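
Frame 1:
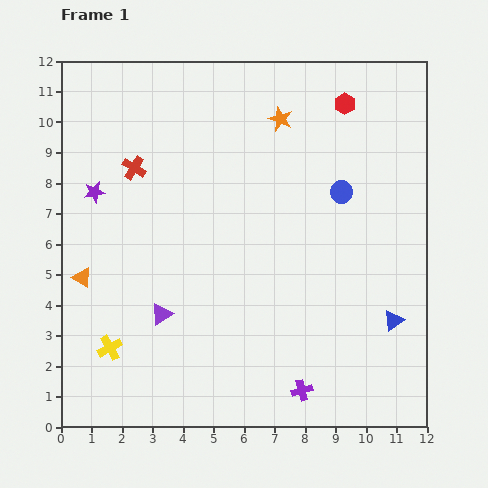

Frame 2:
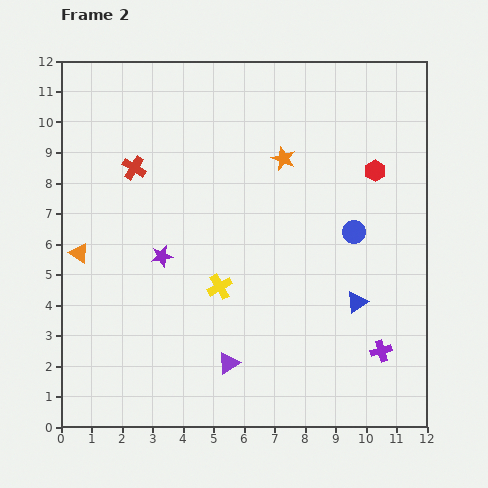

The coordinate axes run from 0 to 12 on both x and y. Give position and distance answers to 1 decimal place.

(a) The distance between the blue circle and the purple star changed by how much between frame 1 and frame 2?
-1.7

Distance in frame 1: 8.1. Distance in frame 2: 6.4.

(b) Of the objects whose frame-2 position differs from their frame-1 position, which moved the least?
the orange triangle

(moved 0.8)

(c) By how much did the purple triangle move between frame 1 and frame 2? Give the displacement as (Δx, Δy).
(2.2, -1.6)

The purple triangle was at (3.3, 3.7) in frame 1 and (5.5, 2.1) in frame 2.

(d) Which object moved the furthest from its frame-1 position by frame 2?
the yellow cross

(moved 4.1; next 3.0)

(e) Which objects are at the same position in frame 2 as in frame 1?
the red cross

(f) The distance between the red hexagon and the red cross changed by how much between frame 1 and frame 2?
+0.7

Distance in frame 1: 7.2. Distance in frame 2: 7.9.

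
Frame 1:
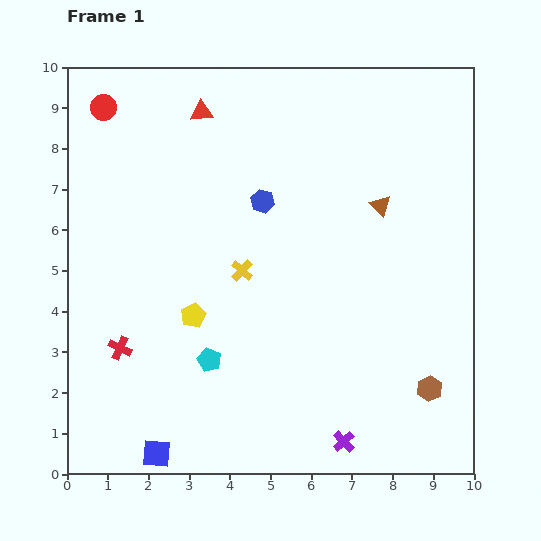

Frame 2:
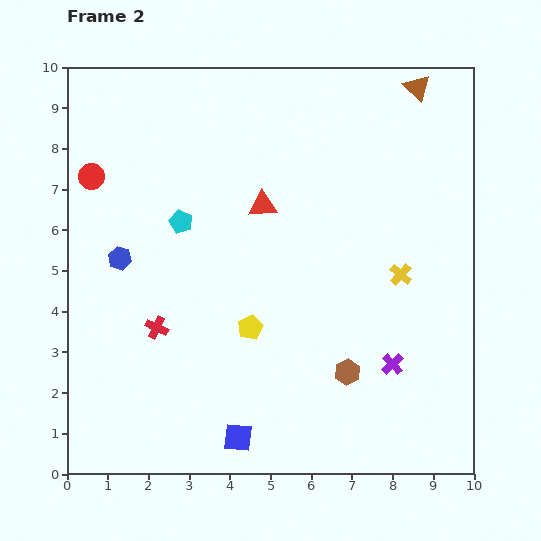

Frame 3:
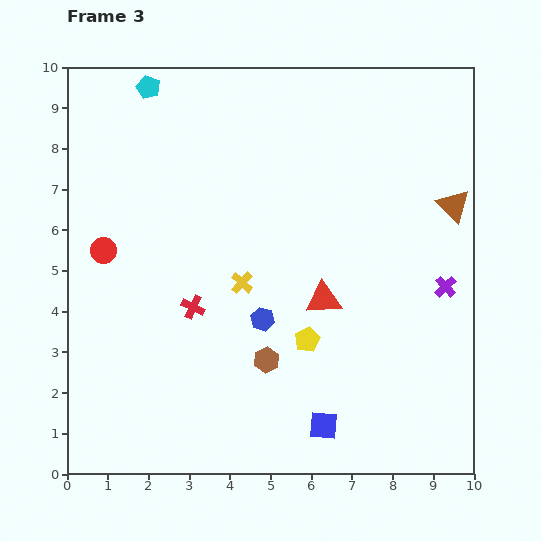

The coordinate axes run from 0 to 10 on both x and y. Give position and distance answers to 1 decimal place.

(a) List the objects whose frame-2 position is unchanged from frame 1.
none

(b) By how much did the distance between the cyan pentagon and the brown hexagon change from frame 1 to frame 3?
+1.9

Distance in frame 1: 5.4. Distance in frame 3: 7.3.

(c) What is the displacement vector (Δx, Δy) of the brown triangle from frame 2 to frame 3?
(0.9, -2.9)

The brown triangle was at (8.6, 9.5) in frame 2 and (9.5, 6.6) in frame 3.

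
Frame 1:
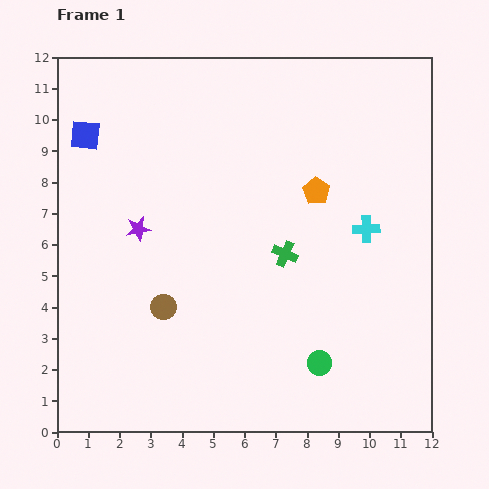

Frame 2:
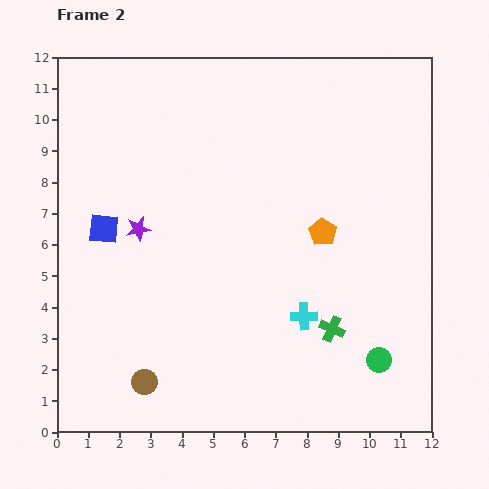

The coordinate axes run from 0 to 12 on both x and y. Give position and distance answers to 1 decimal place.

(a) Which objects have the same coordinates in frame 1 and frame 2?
the purple star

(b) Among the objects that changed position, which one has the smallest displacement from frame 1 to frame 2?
the orange pentagon

(moved 1.3)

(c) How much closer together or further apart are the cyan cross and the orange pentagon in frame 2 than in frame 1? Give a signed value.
+0.8

Distance in frame 1: 2.0. Distance in frame 2: 2.8.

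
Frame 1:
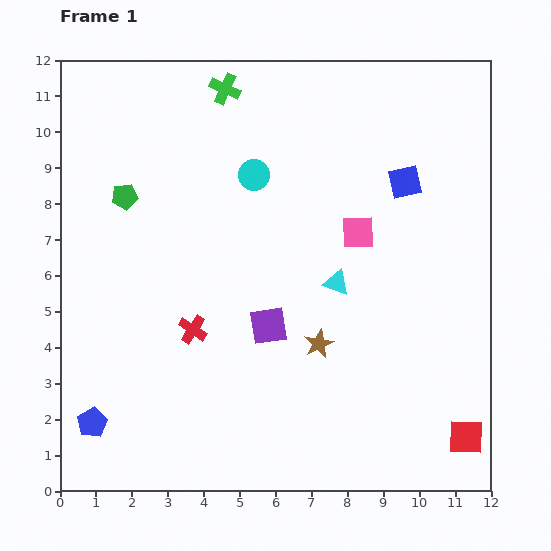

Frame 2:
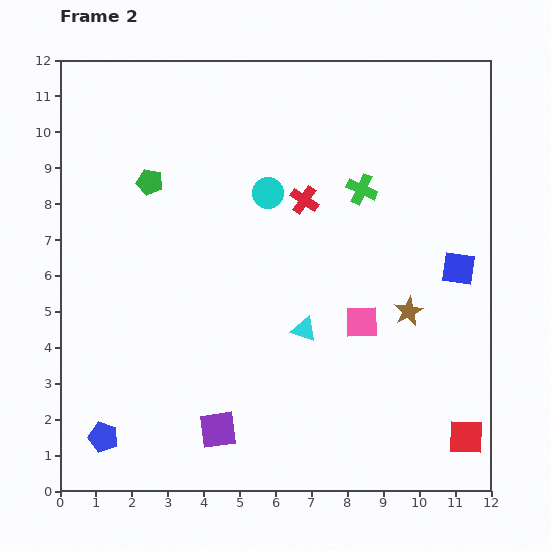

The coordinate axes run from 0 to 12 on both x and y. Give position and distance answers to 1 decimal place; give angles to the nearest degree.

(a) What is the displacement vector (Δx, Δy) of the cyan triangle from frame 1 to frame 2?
(-0.9, -1.3)

The cyan triangle was at (7.7, 5.8) in frame 1 and (6.8, 4.5) in frame 2.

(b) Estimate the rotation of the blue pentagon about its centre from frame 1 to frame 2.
25° counter-clockwise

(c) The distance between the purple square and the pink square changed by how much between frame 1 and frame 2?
+1.4

Distance in frame 1: 3.6. Distance in frame 2: 5.0.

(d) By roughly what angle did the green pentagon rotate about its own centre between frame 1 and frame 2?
20° clockwise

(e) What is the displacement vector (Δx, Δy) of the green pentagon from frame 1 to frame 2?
(0.7, 0.4)

The green pentagon was at (1.8, 8.2) in frame 1 and (2.5, 8.6) in frame 2.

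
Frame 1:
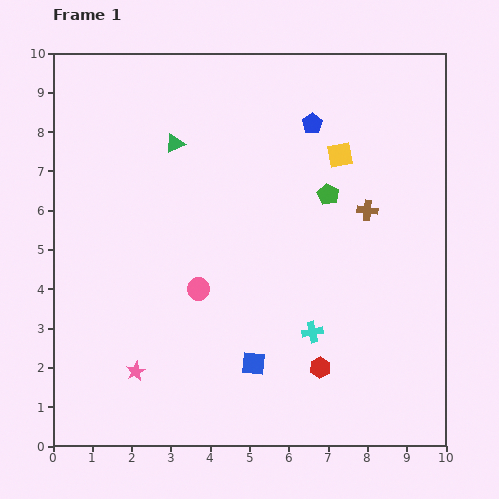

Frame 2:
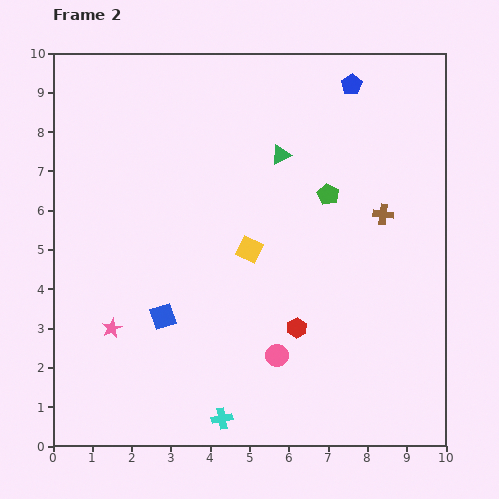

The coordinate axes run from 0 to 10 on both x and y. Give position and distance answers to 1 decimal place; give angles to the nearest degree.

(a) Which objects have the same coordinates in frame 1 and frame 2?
the green pentagon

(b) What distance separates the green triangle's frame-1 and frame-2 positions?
2.7

The green triangle moved from (3.1, 7.7) to (5.8, 7.4), a distance of √(2.7² + 0.3²) ≈ 2.7.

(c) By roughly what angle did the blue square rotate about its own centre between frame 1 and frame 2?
23° counter-clockwise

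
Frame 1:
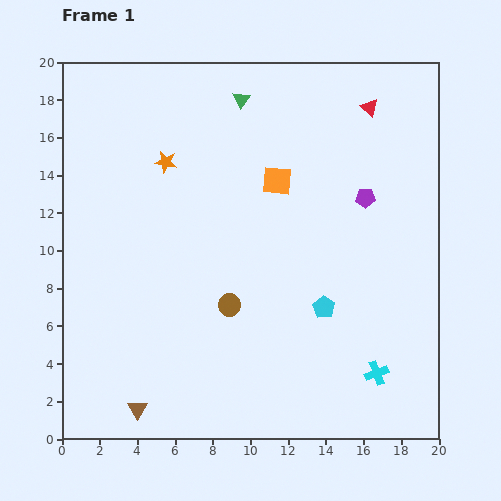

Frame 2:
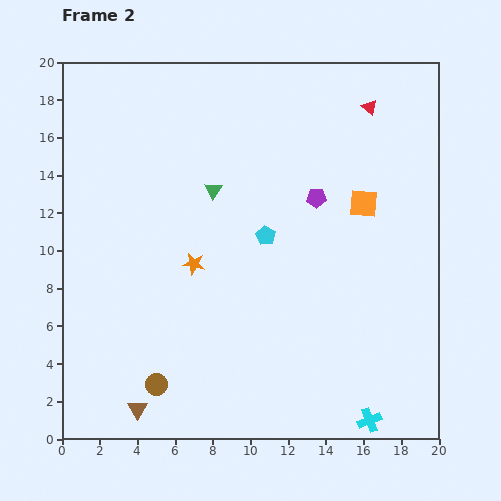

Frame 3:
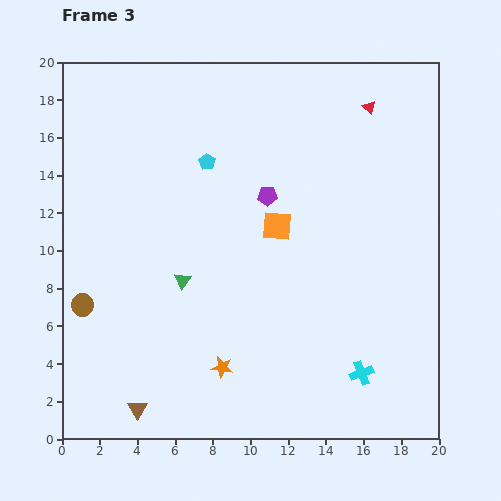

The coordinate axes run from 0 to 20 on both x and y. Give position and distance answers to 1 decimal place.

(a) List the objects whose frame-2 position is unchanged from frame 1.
the red triangle, the brown triangle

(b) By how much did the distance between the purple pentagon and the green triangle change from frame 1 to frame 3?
-2.0

Distance in frame 1: 8.4. Distance in frame 3: 6.4.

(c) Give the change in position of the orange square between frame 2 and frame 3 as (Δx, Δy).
(-4.6, -1.2)

The orange square was at (16.0, 12.5) in frame 2 and (11.4, 11.3) in frame 3.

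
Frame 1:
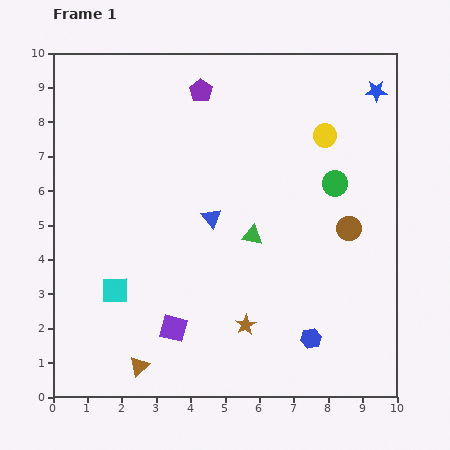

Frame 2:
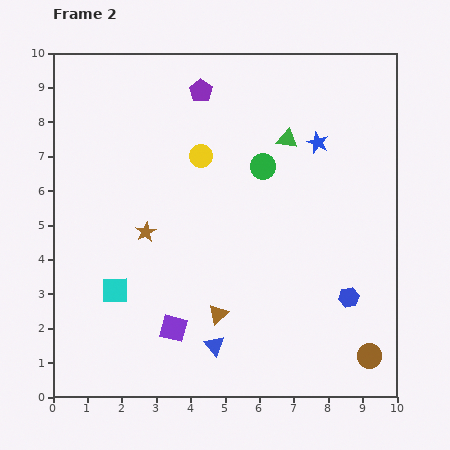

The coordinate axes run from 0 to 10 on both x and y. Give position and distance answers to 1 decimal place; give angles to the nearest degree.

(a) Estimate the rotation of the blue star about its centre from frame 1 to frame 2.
25° clockwise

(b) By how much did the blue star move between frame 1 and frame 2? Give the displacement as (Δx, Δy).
(-1.7, -1.5)

The blue star was at (9.4, 8.9) in frame 1 and (7.7, 7.4) in frame 2.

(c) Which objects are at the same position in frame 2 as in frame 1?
the cyan square, the purple square, the purple pentagon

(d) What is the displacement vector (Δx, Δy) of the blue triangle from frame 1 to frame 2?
(0.1, -3.7)

The blue triangle was at (4.6, 5.2) in frame 1 and (4.7, 1.5) in frame 2.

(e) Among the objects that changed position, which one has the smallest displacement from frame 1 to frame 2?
the blue hexagon

(moved 1.6)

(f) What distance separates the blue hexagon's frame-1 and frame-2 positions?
1.6

The blue hexagon moved from (7.5, 1.7) to (8.6, 2.9), a distance of √(1.1² + 1.2²) ≈ 1.6.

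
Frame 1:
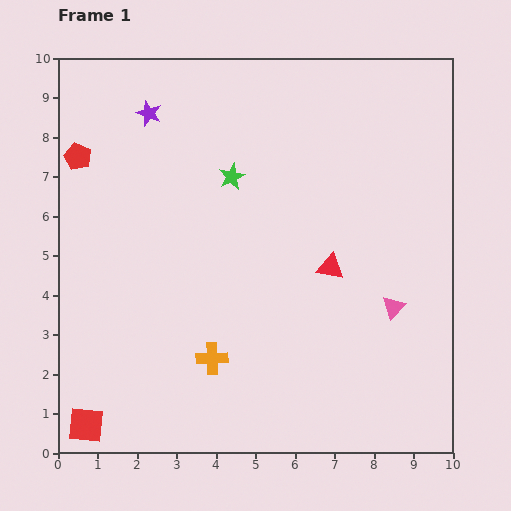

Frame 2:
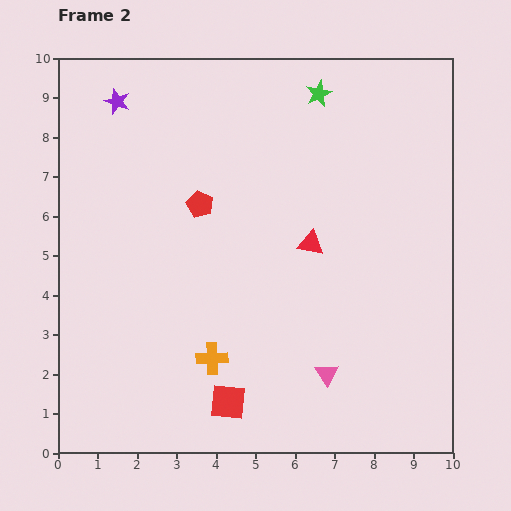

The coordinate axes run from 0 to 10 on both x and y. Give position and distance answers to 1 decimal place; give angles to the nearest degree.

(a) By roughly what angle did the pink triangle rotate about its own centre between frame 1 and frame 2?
16° counter-clockwise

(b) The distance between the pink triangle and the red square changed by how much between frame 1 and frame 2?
-5.8

Distance in frame 1: 8.4. Distance in frame 2: 2.6.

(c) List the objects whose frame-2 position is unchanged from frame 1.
the orange cross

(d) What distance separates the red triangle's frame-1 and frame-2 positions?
0.8

The red triangle moved from (6.9, 4.7) to (6.4, 5.3), a distance of √(0.5² + 0.6²) ≈ 0.8.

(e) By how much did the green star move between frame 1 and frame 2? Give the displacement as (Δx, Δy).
(2.2, 2.1)

The green star was at (4.4, 7.0) in frame 1 and (6.6, 9.1) in frame 2.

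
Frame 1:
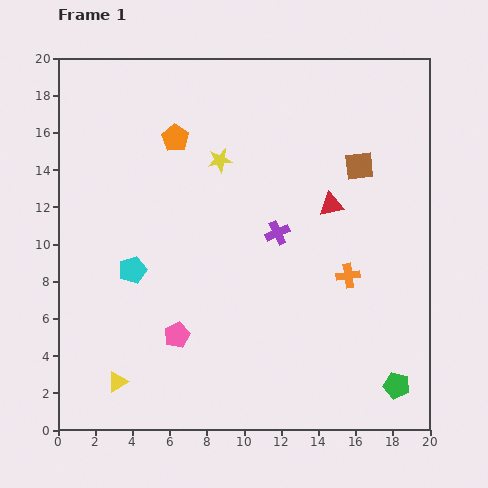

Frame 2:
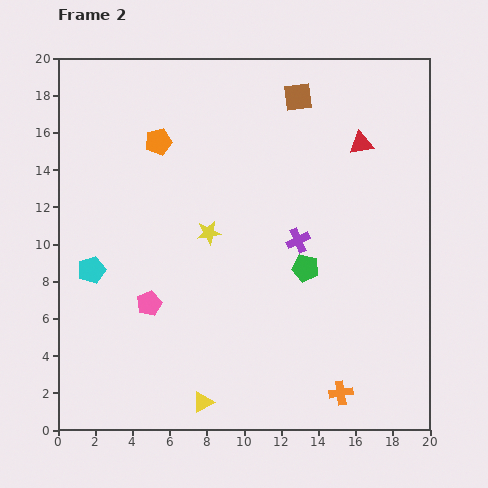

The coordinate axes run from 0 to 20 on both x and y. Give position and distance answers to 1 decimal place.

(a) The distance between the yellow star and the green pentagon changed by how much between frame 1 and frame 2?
-9.9

Distance in frame 1: 15.4. Distance in frame 2: 5.5.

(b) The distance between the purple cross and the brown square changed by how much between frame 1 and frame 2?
+2.0

Distance in frame 1: 5.7. Distance in frame 2: 7.7.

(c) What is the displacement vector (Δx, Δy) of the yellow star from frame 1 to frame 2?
(-0.6, -3.9)

The yellow star was at (8.7, 14.5) in frame 1 and (8.1, 10.6) in frame 2.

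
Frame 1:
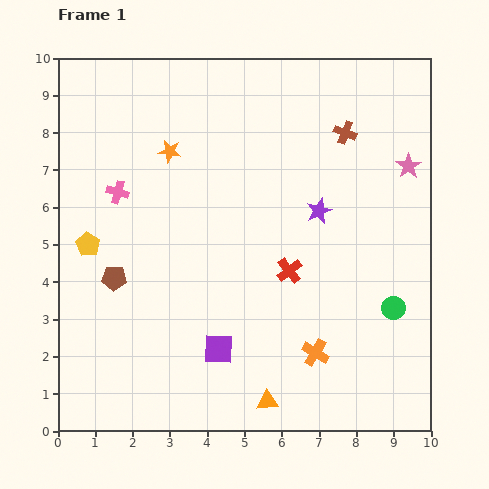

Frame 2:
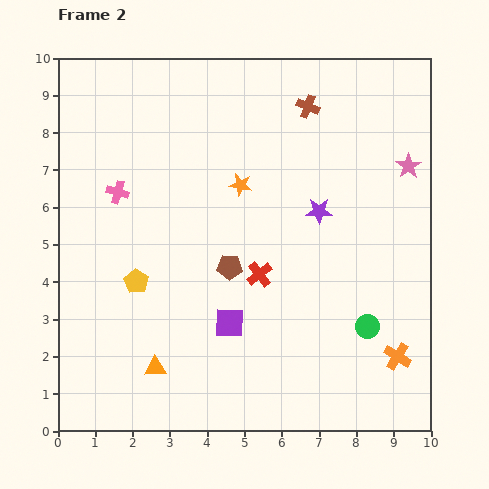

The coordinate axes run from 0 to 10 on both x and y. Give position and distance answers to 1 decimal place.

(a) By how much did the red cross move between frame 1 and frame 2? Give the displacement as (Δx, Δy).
(-0.8, -0.1)

The red cross was at (6.2, 4.3) in frame 1 and (5.4, 4.2) in frame 2.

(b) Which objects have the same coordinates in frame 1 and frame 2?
the pink star, the pink cross, the purple star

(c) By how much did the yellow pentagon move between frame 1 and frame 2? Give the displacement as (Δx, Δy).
(1.3, -1.0)

The yellow pentagon was at (0.8, 5.0) in frame 1 and (2.1, 4.0) in frame 2.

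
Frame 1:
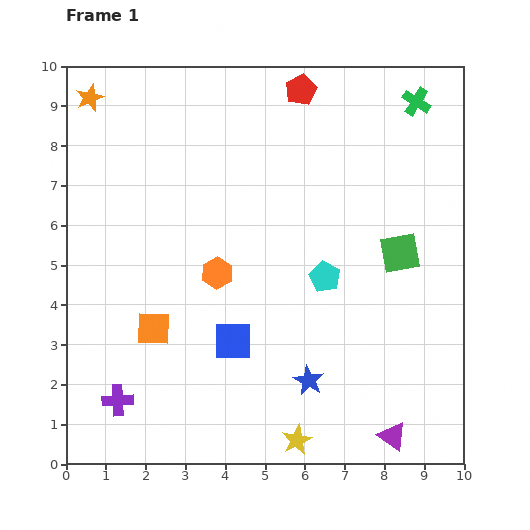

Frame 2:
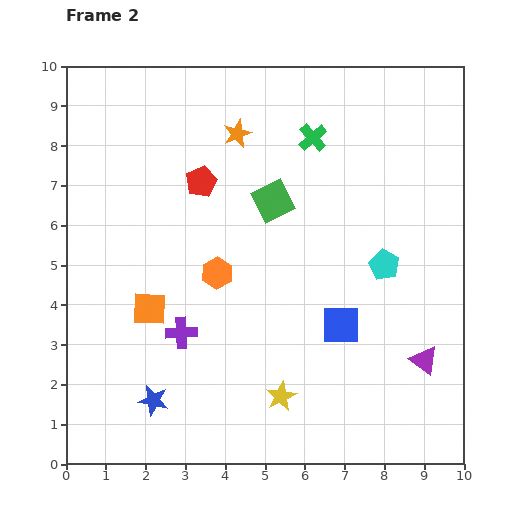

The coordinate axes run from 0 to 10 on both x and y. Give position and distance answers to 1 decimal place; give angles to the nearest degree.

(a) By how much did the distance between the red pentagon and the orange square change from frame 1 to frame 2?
-3.5

Distance in frame 1: 7.0. Distance in frame 2: 3.5.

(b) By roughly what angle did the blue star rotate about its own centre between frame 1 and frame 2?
16° counter-clockwise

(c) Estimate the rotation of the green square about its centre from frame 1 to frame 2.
16° counter-clockwise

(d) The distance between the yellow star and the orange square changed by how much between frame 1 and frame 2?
-0.6

Distance in frame 1: 4.6. Distance in frame 2: 4.0.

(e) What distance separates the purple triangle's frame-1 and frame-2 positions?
2.1

The purple triangle moved from (8.2, 0.7) to (9.0, 2.6), a distance of √(0.8² + 1.9²) ≈ 2.1.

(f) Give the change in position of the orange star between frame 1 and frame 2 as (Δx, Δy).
(3.7, -0.9)

The orange star was at (0.6, 9.2) in frame 1 and (4.3, 8.3) in frame 2.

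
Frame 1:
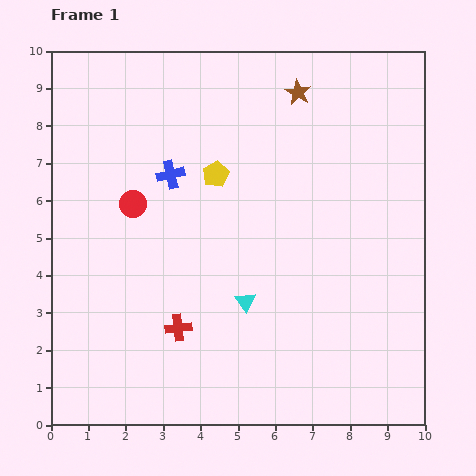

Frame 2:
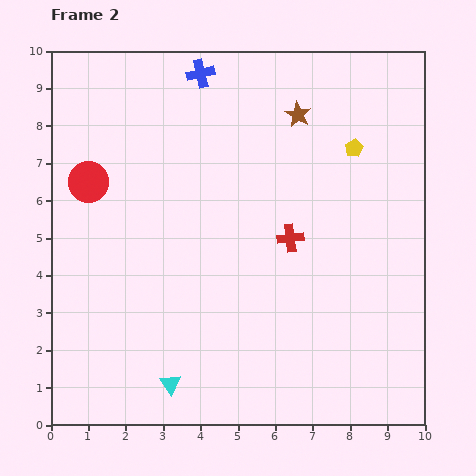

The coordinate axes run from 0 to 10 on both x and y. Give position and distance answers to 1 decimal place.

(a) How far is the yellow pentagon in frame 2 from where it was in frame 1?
3.8

The yellow pentagon moved from (4.4, 6.7) to (8.1, 7.4), a distance of √(3.7² + 0.7²) ≈ 3.8.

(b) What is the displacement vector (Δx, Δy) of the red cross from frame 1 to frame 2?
(3.0, 2.4)

The red cross was at (3.4, 2.6) in frame 1 and (6.4, 5.0) in frame 2.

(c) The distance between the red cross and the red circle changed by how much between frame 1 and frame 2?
+2.1

Distance in frame 1: 3.5. Distance in frame 2: 5.6.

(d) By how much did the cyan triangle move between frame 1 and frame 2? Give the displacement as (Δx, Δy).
(-2.0, -2.2)

The cyan triangle was at (5.2, 3.3) in frame 1 and (3.2, 1.1) in frame 2.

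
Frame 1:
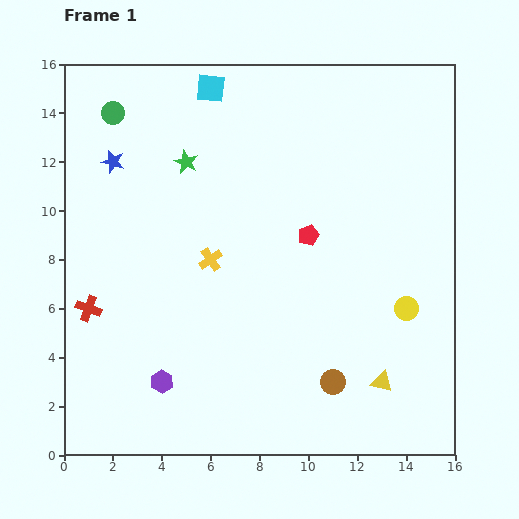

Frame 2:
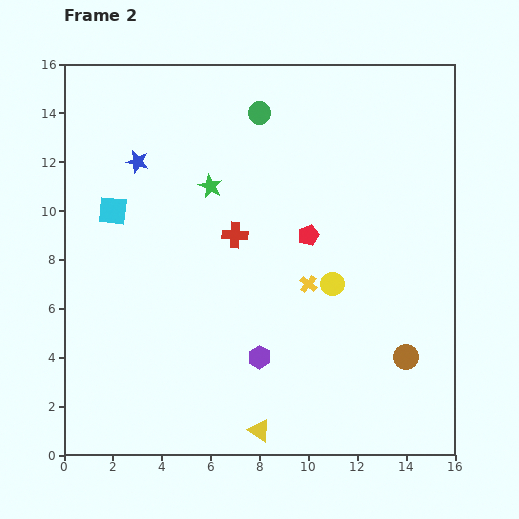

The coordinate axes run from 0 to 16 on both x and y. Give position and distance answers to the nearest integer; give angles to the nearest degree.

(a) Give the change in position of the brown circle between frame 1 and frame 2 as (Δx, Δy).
(3, 1)

The brown circle was at (11, 3) in frame 1 and (14, 4) in frame 2.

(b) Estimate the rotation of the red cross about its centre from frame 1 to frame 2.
16° counter-clockwise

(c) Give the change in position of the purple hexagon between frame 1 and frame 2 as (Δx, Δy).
(4, 1)

The purple hexagon was at (4, 3) in frame 1 and (8, 4) in frame 2.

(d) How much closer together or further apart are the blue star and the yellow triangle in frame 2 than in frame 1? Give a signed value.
-2

Distance in frame 1: 14. Distance in frame 2: 12.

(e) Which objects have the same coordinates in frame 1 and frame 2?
the red pentagon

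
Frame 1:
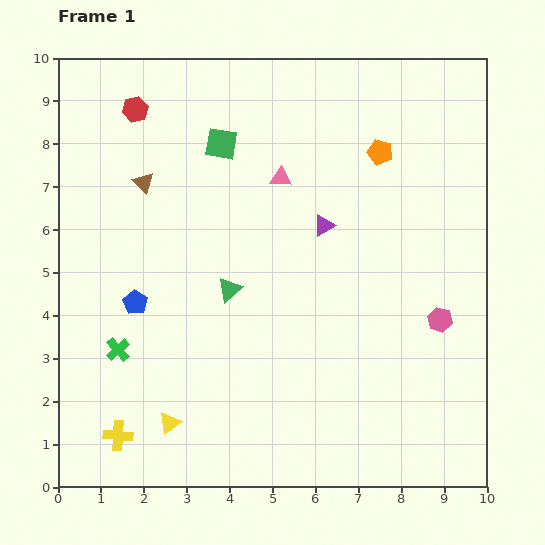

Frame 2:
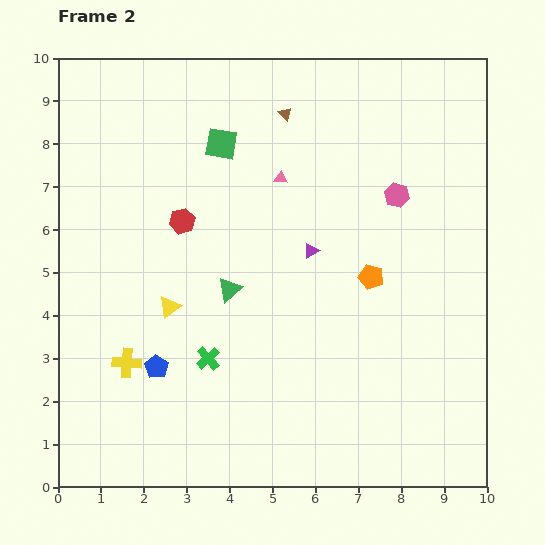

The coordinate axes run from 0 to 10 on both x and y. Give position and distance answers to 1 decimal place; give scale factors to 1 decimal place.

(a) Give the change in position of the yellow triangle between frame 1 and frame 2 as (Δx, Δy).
(0.0, 2.7)

The yellow triangle was at (2.6, 1.5) in frame 1 and (2.6, 4.2) in frame 2.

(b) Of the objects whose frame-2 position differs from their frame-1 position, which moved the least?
the purple triangle

(moved 0.7)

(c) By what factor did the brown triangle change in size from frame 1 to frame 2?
0.6×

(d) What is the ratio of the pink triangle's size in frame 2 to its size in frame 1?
0.6×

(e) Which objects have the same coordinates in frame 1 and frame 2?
the green square, the green triangle, the pink triangle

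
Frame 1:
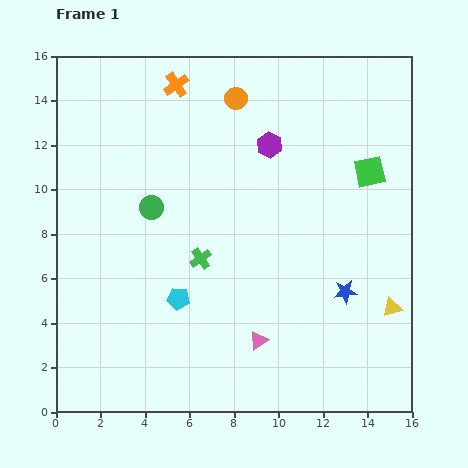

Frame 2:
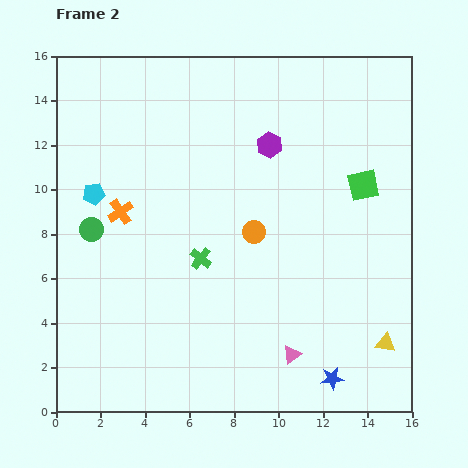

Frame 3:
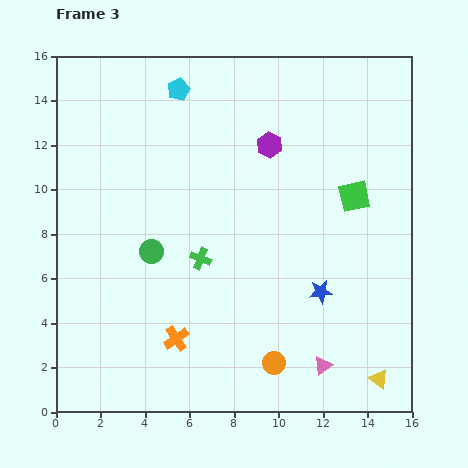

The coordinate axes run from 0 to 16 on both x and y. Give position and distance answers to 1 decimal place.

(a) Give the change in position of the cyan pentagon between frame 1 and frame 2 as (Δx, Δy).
(-3.8, 4.7)

The cyan pentagon was at (5.5, 5.1) in frame 1 and (1.7, 9.8) in frame 2.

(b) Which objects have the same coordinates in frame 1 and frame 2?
the purple hexagon, the green cross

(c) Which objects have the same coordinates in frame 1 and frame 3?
the purple hexagon, the green cross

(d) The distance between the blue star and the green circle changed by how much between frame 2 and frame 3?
-4.9

Distance in frame 2: 12.7. Distance in frame 3: 7.8.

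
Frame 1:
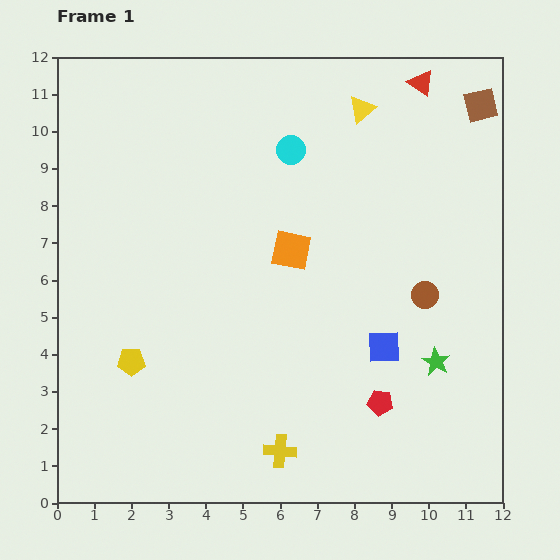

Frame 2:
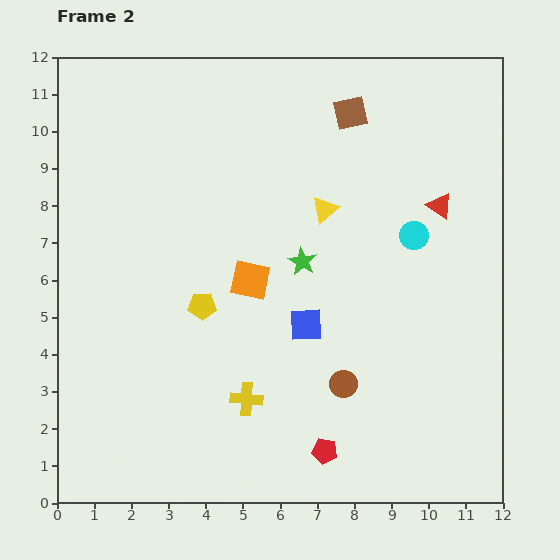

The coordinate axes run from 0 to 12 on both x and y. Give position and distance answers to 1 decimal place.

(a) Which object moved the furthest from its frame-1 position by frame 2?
the green star

(moved 4.5; next 4.0)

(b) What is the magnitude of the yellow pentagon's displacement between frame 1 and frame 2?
2.4

The yellow pentagon moved from (2.0, 3.8) to (3.9, 5.3), a distance of √(1.9² + 1.5²) ≈ 2.4.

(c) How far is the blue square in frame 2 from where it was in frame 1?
2.2

The blue square moved from (8.8, 4.2) to (6.7, 4.8), a distance of √(2.1² + 0.6²) ≈ 2.2.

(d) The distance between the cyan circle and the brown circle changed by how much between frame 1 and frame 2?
-0.9

Distance in frame 1: 5.3. Distance in frame 2: 4.4.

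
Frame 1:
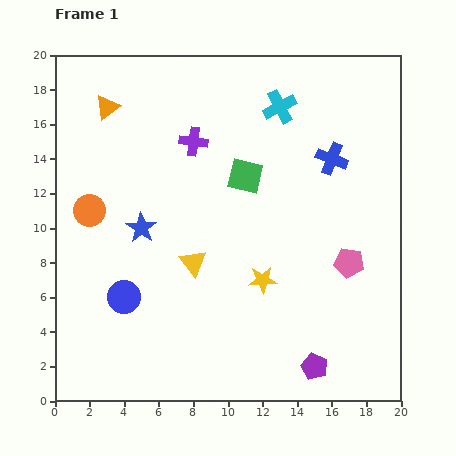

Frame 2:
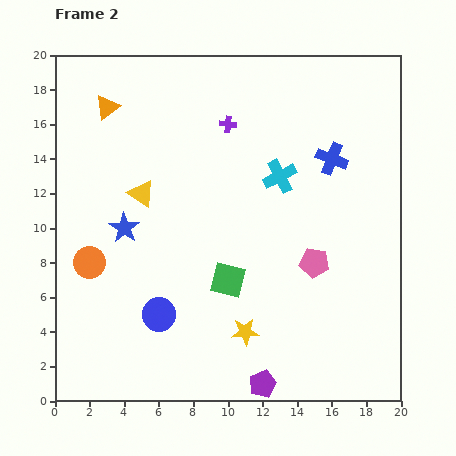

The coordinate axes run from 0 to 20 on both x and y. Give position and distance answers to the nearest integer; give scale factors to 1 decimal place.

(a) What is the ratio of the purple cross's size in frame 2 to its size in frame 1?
0.6×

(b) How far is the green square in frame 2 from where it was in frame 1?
6

The green square moved from (11, 13) to (10, 7), a distance of √(1² + 6²) ≈ 6.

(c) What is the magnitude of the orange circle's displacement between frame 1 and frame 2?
3

The orange circle moved from (2, 11) to (2, 8), a distance of √(0² + 3²) ≈ 3.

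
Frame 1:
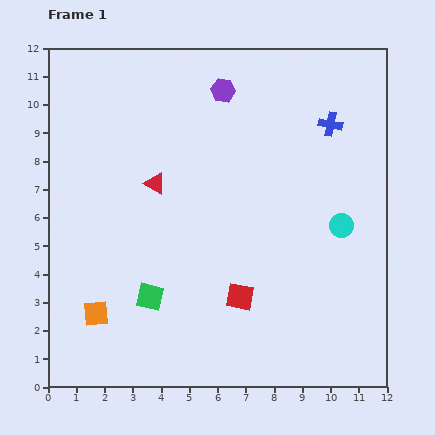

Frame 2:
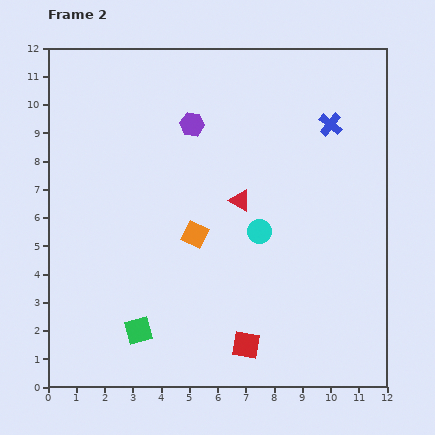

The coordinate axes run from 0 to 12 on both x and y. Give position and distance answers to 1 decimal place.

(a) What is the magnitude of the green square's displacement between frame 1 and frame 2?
1.3

The green square moved from (3.6, 3.2) to (3.2, 2.0), a distance of √(0.4² + 1.2²) ≈ 1.3.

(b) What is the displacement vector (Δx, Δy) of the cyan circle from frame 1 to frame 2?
(-2.9, -0.2)

The cyan circle was at (10.4, 5.7) in frame 1 and (7.5, 5.5) in frame 2.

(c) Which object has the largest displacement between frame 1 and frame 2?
the orange square

(moved 4.5; next 3.1)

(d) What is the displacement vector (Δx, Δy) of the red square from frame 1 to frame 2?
(0.2, -1.7)

The red square was at (6.8, 3.2) in frame 1 and (7.0, 1.5) in frame 2.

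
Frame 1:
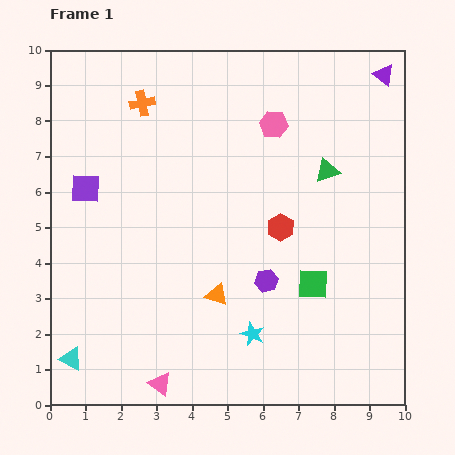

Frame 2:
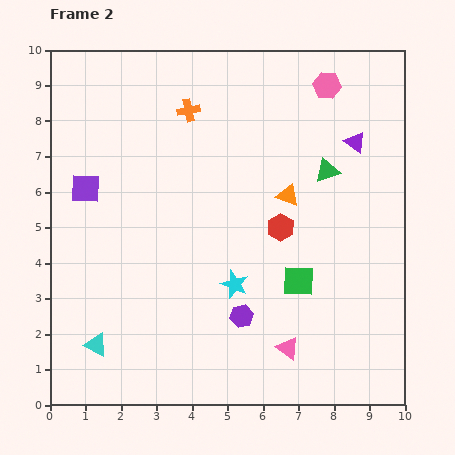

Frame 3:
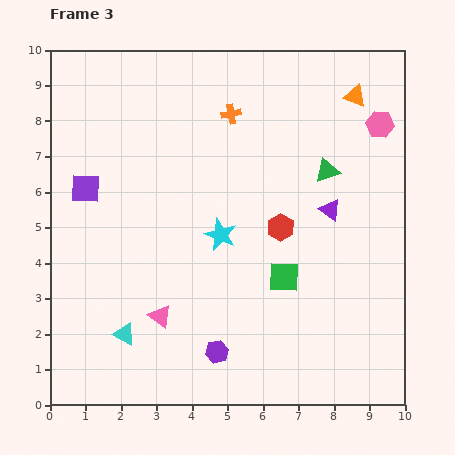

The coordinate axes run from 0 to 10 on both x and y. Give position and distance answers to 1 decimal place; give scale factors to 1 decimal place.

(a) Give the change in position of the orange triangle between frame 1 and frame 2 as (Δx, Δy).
(2.0, 2.8)

The orange triangle was at (4.7, 3.1) in frame 1 and (6.7, 5.9) in frame 2.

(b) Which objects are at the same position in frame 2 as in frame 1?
the green triangle, the purple square, the red hexagon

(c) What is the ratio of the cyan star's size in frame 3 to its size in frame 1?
1.4×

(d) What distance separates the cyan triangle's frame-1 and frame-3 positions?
1.7

The cyan triangle moved from (0.6, 1.3) to (2.1, 2.0), a distance of √(1.5² + 0.7²) ≈ 1.7.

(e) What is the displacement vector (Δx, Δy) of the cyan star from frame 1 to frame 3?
(-0.9, 2.8)

The cyan star was at (5.7, 2.0) in frame 1 and (4.8, 4.8) in frame 3.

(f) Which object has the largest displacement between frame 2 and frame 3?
the pink triangle

(moved 3.7; next 3.4)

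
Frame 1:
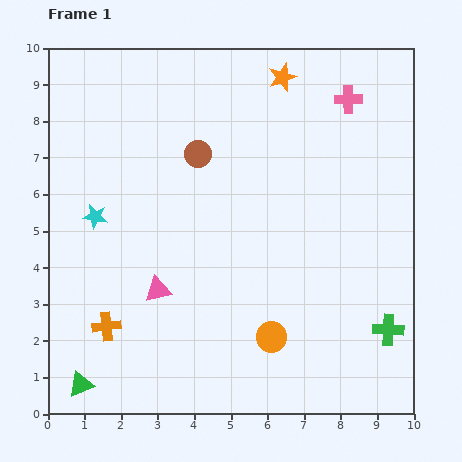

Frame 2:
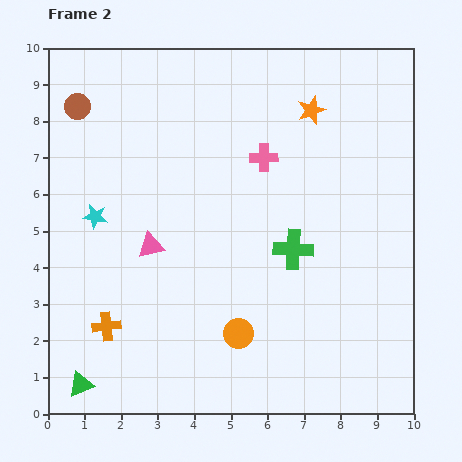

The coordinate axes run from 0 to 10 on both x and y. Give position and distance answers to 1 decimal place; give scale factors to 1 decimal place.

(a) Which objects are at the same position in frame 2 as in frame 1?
the orange cross, the green triangle, the cyan star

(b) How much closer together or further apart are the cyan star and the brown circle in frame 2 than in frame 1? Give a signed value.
-0.3

Distance in frame 1: 3.3. Distance in frame 2: 3.0.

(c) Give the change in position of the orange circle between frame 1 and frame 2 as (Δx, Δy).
(-0.9, 0.1)

The orange circle was at (6.1, 2.1) in frame 1 and (5.2, 2.2) in frame 2.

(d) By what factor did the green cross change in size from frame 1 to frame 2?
1.3×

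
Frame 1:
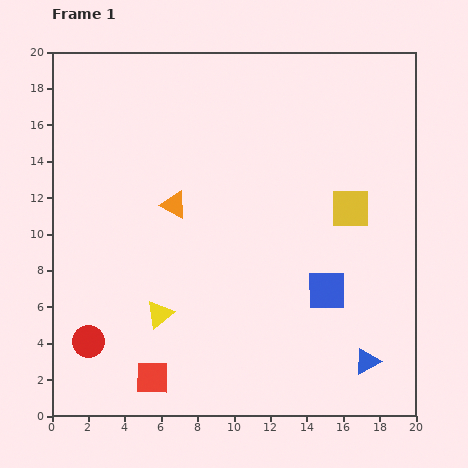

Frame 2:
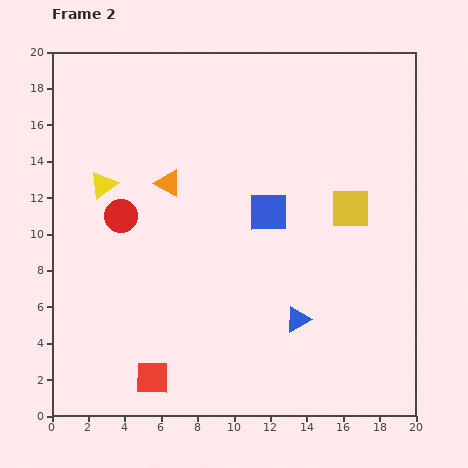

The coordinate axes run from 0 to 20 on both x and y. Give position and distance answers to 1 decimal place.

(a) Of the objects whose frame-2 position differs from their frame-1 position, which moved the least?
the orange triangle

(moved 1.2)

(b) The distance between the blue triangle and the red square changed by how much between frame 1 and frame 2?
-3.2

Distance in frame 1: 11.8. Distance in frame 2: 8.6.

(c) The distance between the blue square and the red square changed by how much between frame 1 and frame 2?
+0.4

Distance in frame 1: 10.7. Distance in frame 2: 11.1.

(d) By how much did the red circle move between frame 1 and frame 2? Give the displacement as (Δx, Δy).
(1.8, 6.9)

The red circle was at (2.0, 4.1) in frame 1 and (3.8, 11.0) in frame 2.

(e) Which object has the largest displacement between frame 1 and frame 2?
the yellow triangle

(moved 7.7; next 7.1)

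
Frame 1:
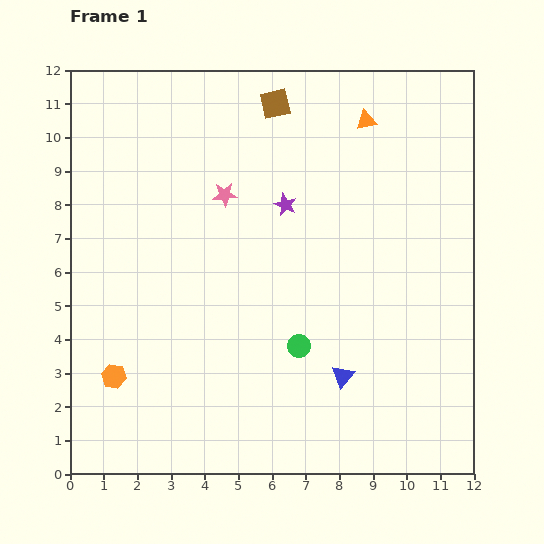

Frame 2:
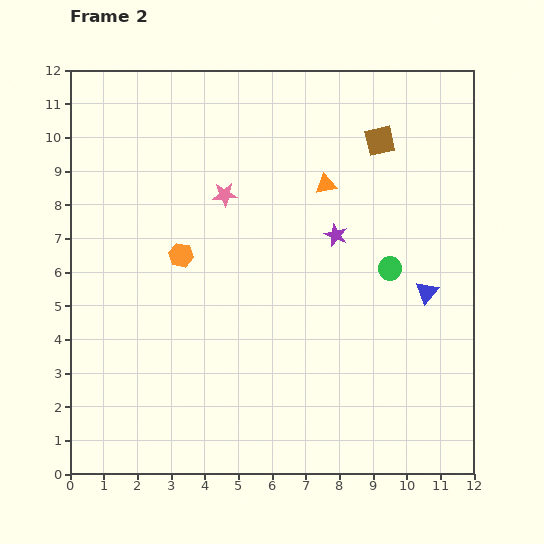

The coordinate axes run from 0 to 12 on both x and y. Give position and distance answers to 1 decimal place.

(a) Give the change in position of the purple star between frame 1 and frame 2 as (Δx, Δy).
(1.5, -0.9)

The purple star was at (6.4, 8.0) in frame 1 and (7.9, 7.1) in frame 2.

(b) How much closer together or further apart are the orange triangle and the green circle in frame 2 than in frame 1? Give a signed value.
-3.9

Distance in frame 1: 7.0. Distance in frame 2: 3.1.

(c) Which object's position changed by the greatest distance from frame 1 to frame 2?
the orange hexagon

(moved 4.1; next 3.5)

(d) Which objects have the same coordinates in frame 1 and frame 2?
the pink star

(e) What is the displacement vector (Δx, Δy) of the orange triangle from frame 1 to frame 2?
(-1.2, -1.9)

The orange triangle was at (8.8, 10.5) in frame 1 and (7.6, 8.6) in frame 2.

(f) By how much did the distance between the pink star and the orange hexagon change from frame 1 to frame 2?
-4.1

Distance in frame 1: 6.3. Distance in frame 2: 2.2.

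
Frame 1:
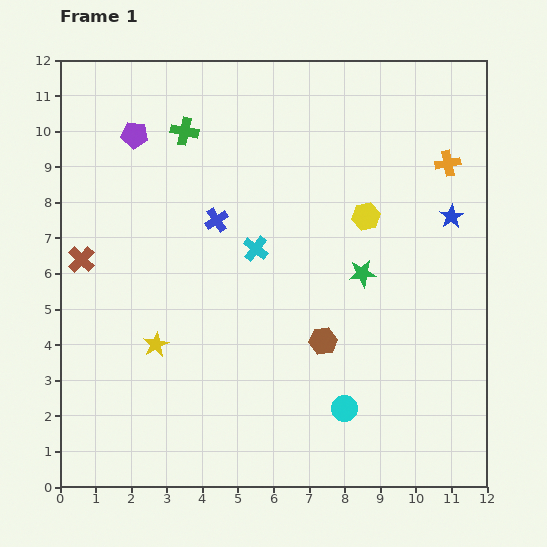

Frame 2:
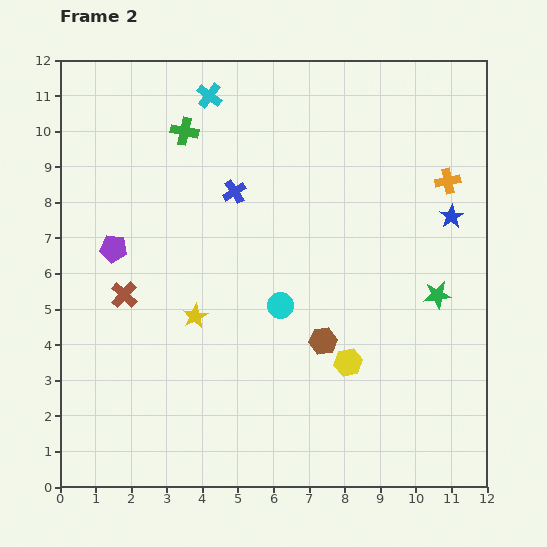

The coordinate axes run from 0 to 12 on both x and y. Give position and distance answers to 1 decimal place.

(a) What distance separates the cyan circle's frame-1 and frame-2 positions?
3.4

The cyan circle moved from (8.0, 2.2) to (6.2, 5.1), a distance of √(1.8² + 2.9²) ≈ 3.4.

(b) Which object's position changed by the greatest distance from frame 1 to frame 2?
the cyan cross

(moved 4.5; next 4.1)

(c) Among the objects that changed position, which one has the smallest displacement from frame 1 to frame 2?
the orange cross

(moved 0.5)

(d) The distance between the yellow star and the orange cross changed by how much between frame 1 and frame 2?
-1.6

Distance in frame 1: 9.7. Distance in frame 2: 8.1.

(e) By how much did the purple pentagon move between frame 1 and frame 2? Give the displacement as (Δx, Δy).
(-0.6, -3.2)

The purple pentagon was at (2.1, 9.9) in frame 1 and (1.5, 6.7) in frame 2.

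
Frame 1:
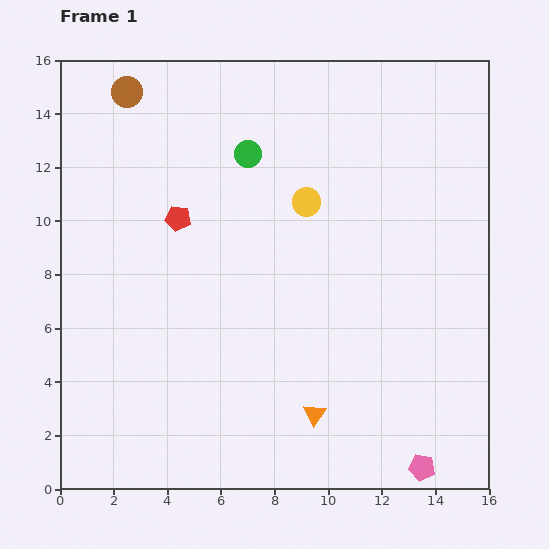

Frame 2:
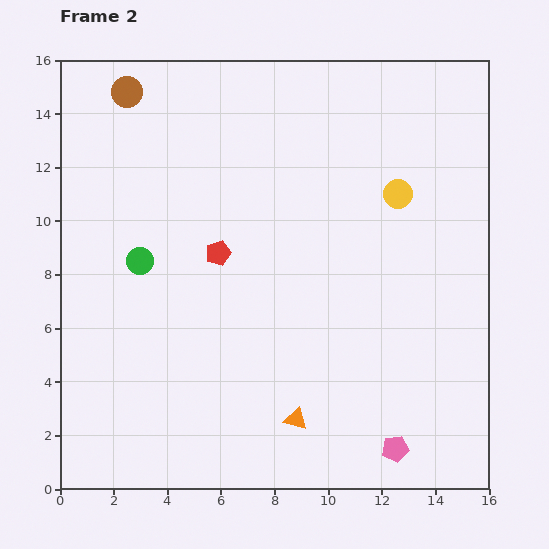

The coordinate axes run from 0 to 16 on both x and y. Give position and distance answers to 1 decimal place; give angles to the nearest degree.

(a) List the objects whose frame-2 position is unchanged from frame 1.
the brown circle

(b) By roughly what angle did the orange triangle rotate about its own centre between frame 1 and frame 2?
50° counter-clockwise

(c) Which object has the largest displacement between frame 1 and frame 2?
the green circle

(moved 5.7; next 3.4)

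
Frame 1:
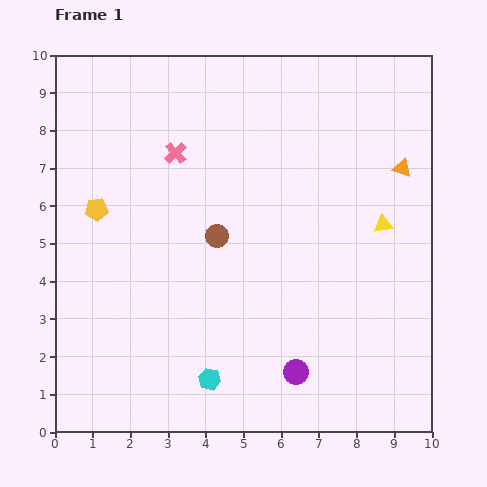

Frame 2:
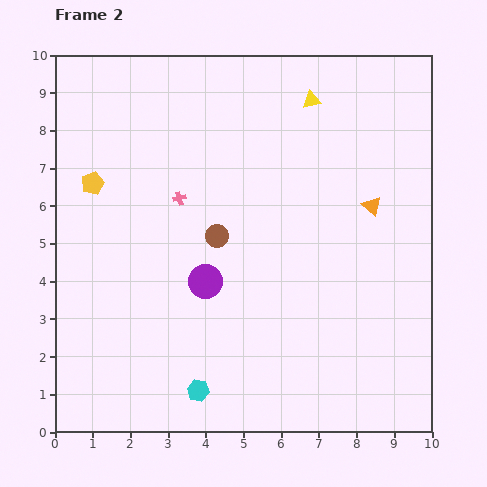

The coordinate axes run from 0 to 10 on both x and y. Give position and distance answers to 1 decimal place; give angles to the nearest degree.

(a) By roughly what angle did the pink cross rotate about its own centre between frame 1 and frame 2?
29° clockwise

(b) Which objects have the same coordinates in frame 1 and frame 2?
the brown circle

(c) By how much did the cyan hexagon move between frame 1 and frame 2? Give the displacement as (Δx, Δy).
(-0.3, -0.3)

The cyan hexagon was at (4.1, 1.4) in frame 1 and (3.8, 1.1) in frame 2.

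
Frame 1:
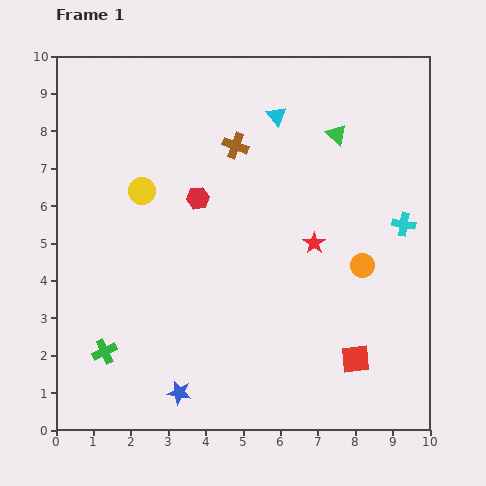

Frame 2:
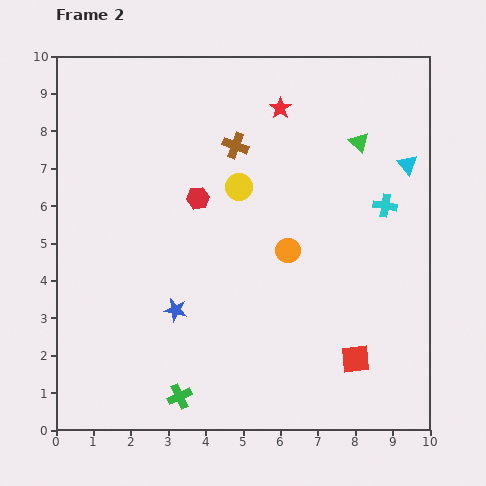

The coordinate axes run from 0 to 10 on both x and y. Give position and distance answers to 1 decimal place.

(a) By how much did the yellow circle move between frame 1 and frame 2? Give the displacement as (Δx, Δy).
(2.6, 0.1)

The yellow circle was at (2.3, 6.4) in frame 1 and (4.9, 6.5) in frame 2.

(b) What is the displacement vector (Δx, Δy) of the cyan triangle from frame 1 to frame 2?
(3.5, -1.3)

The cyan triangle was at (5.9, 8.4) in frame 1 and (9.4, 7.1) in frame 2.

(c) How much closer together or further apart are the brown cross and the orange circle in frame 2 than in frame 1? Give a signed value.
-1.6

Distance in frame 1: 4.7. Distance in frame 2: 3.1.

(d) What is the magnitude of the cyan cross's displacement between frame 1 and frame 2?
0.7

The cyan cross moved from (9.3, 5.5) to (8.8, 6.0), a distance of √(0.5² + 0.5²) ≈ 0.7.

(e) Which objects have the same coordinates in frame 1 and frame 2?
the red hexagon, the brown cross, the red square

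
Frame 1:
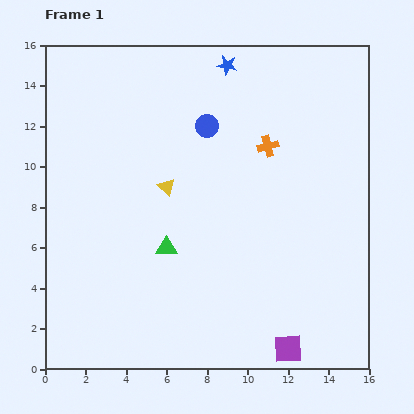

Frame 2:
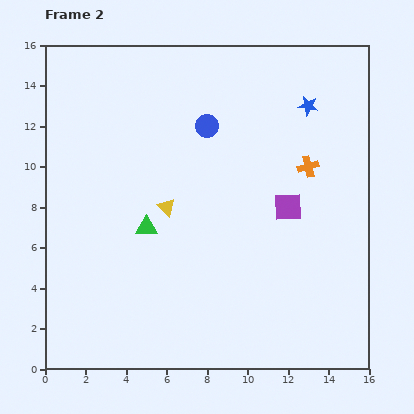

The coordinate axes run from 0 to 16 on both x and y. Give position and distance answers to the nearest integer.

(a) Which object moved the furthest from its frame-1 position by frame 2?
the purple square

(moved 7; next 4)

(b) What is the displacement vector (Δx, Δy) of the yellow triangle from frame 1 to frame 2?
(0, -1)

The yellow triangle was at (6, 9) in frame 1 and (6, 8) in frame 2.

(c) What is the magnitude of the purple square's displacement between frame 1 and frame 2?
7

The purple square moved from (12, 1) to (12, 8), a distance of √(0² + 7²) ≈ 7.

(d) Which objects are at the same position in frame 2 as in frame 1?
the blue circle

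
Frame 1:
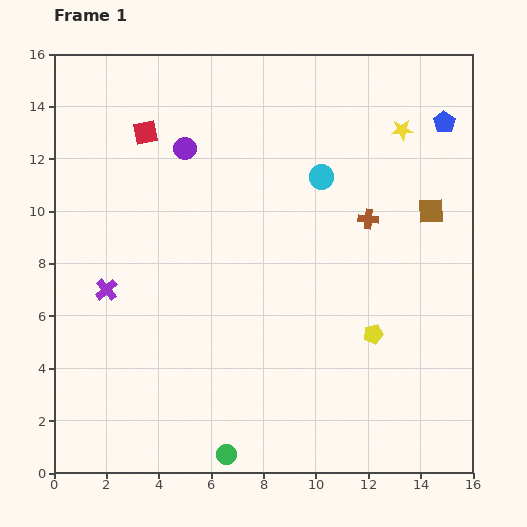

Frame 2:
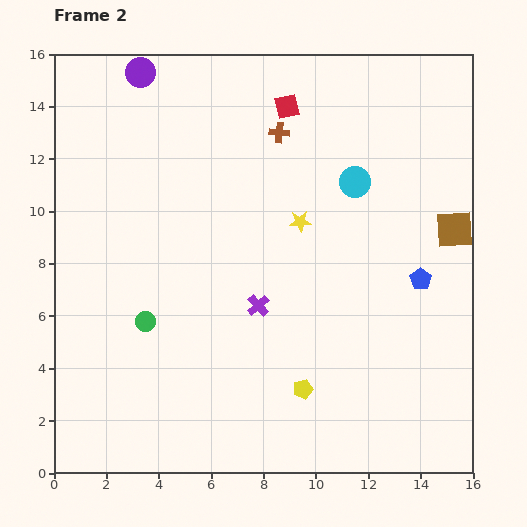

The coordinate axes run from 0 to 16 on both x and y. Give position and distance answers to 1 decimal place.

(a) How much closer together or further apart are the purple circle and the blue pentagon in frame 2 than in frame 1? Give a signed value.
+3.3

Distance in frame 1: 10.0. Distance in frame 2: 13.3.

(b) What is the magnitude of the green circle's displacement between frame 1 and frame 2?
6.0

The green circle moved from (6.6, 0.7) to (3.5, 5.8), a distance of √(3.1² + 5.1²) ≈ 6.0.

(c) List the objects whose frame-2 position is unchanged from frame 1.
none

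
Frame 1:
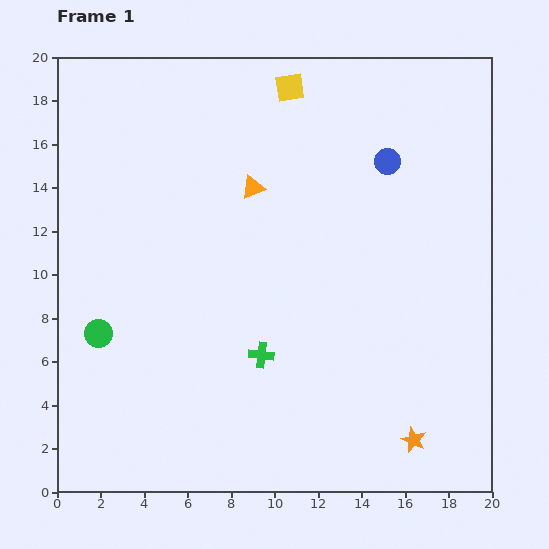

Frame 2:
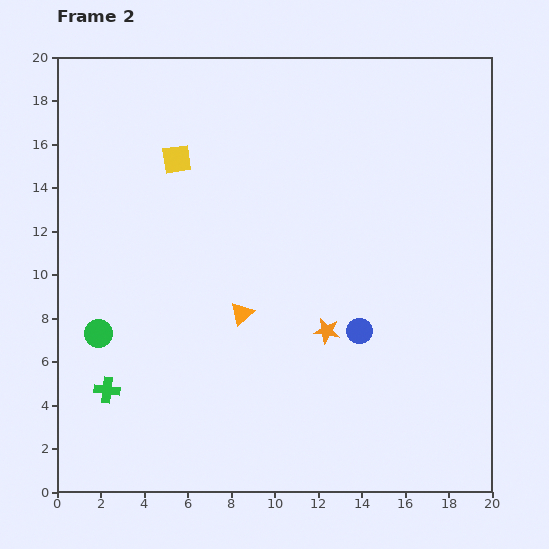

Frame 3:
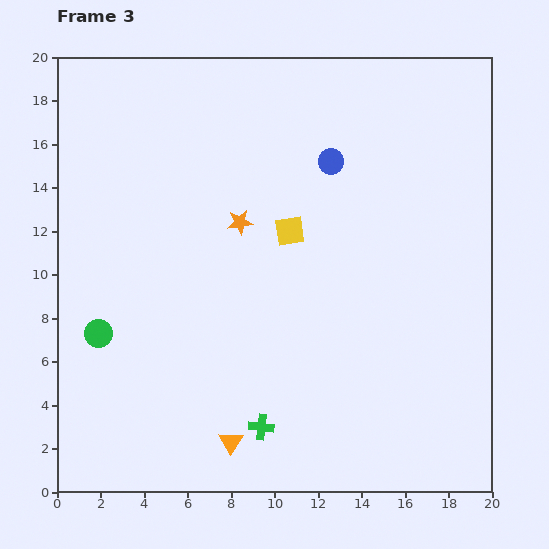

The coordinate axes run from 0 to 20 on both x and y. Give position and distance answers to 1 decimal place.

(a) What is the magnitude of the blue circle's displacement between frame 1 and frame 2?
7.9

The blue circle moved from (15.2, 15.2) to (13.9, 7.4), a distance of √(1.3² + 7.8²) ≈ 7.9.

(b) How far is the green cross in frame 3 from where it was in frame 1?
3.3

The green cross moved from (9.4, 6.3) to (9.4, 3.0), a distance of √(0.0² + 3.3²) ≈ 3.3.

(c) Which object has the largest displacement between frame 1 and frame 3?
the orange star

(moved 12.8; next 11.7)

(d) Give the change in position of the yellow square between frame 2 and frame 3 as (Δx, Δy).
(5.2, -3.3)

The yellow square was at (5.5, 15.3) in frame 2 and (10.7, 12.0) in frame 3.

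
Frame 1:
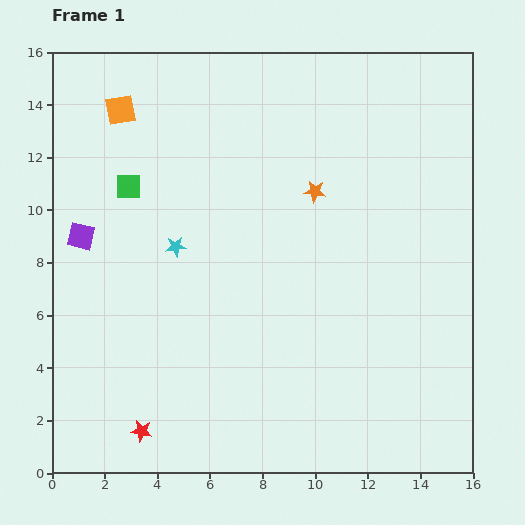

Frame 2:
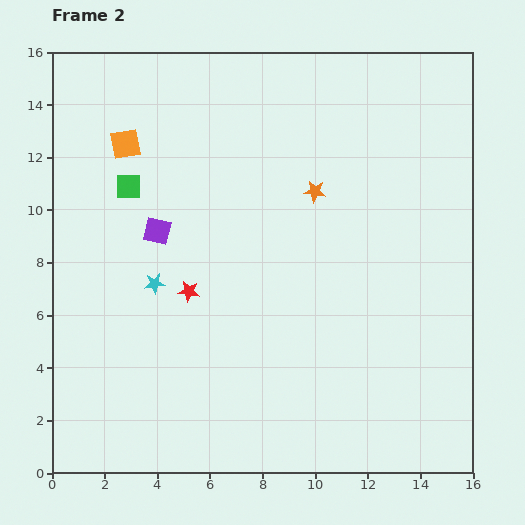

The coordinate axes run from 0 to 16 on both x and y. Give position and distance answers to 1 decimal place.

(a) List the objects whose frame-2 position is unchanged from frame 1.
the green square, the orange star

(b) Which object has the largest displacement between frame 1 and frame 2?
the red star

(moved 5.6; next 2.9)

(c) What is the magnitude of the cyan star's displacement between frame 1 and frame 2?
1.6

The cyan star moved from (4.7, 8.6) to (3.9, 7.2), a distance of √(0.8² + 1.4²) ≈ 1.6.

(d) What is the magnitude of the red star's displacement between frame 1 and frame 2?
5.6

The red star moved from (3.4, 1.6) to (5.2, 6.9), a distance of √(1.8² + 5.3²) ≈ 5.6.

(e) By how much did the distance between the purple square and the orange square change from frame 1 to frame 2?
-1.5

Distance in frame 1: 5.0. Distance in frame 2: 3.5.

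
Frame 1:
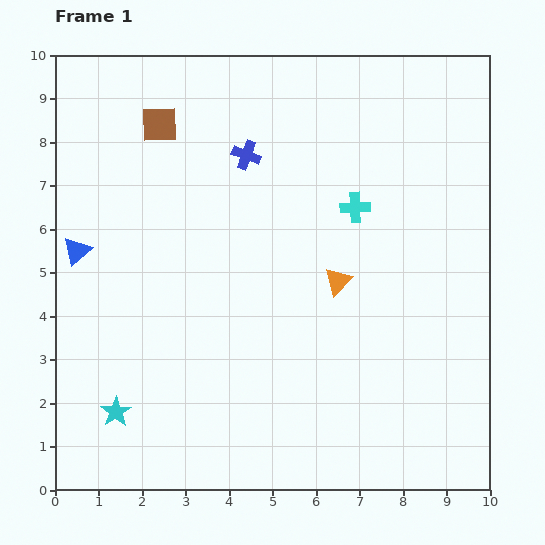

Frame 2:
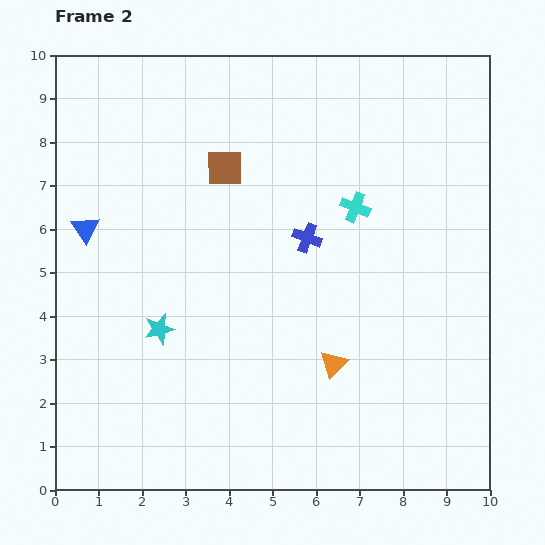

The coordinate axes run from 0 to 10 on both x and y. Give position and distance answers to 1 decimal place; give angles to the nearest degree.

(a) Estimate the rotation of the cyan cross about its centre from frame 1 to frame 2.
24° clockwise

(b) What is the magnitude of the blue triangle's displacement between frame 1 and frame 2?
0.5

The blue triangle moved from (0.5, 5.5) to (0.7, 6.0), a distance of √(0.2² + 0.5²) ≈ 0.5.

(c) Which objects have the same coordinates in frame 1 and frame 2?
the cyan cross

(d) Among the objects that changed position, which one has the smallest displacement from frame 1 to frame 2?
the blue triangle

(moved 0.5)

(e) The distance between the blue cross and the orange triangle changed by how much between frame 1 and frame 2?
-0.6

Distance in frame 1: 3.6. Distance in frame 2: 3.0.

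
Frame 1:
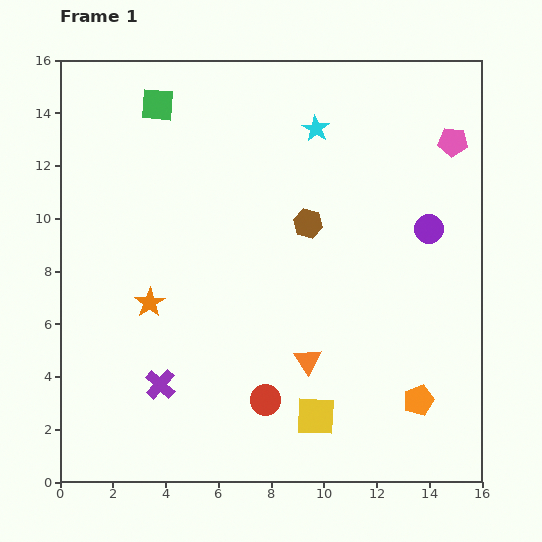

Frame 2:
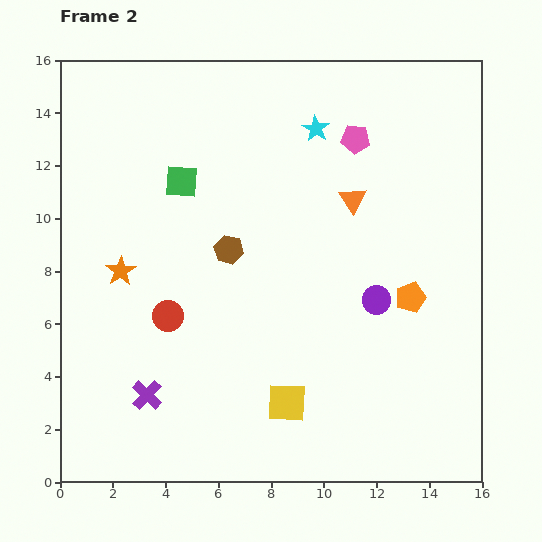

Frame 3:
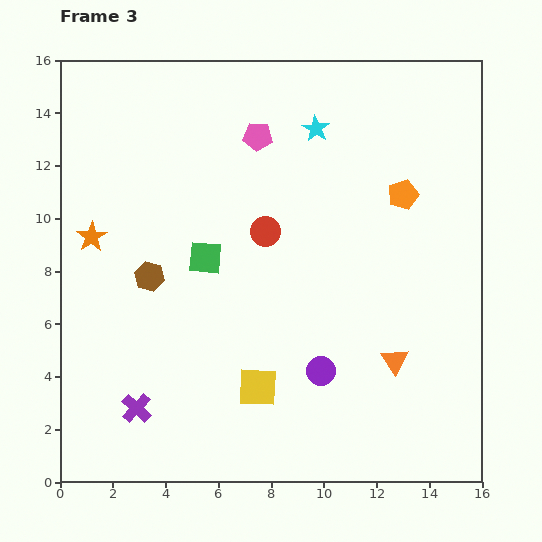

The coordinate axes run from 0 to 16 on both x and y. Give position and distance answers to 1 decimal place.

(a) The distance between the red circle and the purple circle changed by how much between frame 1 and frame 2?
-1.1

Distance in frame 1: 9.0. Distance in frame 2: 7.9.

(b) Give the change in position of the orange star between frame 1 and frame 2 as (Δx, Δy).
(-1.1, 1.2)

The orange star was at (3.4, 6.8) in frame 1 and (2.3, 8.0) in frame 2.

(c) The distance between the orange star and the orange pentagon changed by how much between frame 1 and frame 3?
+1.0

Distance in frame 1: 10.9. Distance in frame 3: 11.9.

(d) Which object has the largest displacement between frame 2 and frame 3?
the orange triangle

(moved 6.3; next 4.9)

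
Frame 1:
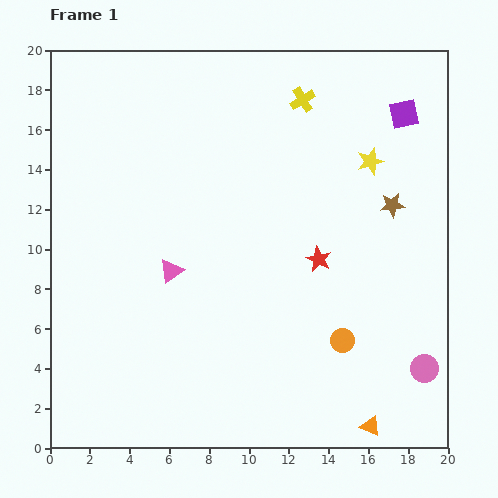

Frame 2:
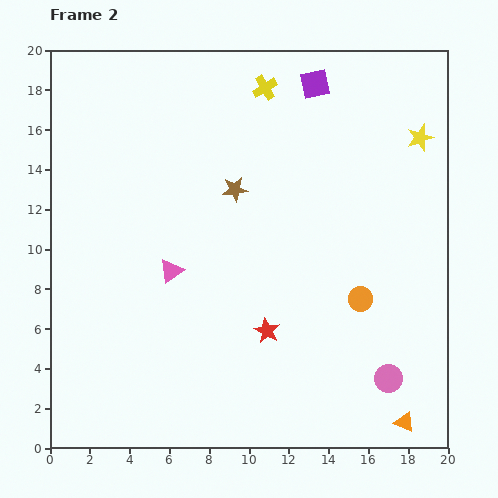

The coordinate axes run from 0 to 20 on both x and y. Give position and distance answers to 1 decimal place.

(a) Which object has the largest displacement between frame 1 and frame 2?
the brown star

(moved 7.9; next 4.7)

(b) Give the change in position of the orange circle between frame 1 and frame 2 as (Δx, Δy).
(0.9, 2.1)

The orange circle was at (14.7, 5.4) in frame 1 and (15.6, 7.5) in frame 2.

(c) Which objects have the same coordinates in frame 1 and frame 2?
the pink triangle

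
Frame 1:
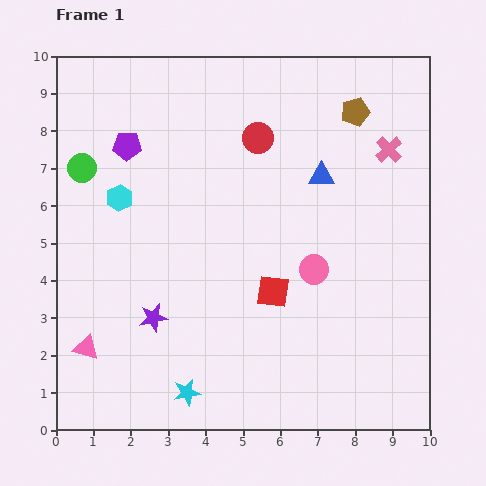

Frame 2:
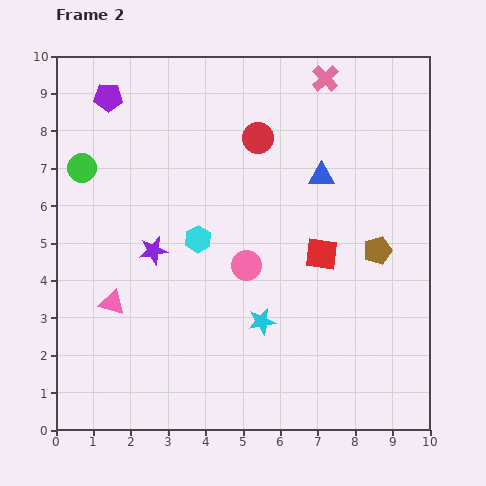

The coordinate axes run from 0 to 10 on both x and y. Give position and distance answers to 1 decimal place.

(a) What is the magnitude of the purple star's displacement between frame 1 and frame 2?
1.8

The purple star moved from (2.6, 3.0) to (2.6, 4.8), a distance of √(0.0² + 1.8²) ≈ 1.8.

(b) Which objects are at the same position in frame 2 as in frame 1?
the blue triangle, the green circle, the red circle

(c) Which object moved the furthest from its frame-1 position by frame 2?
the brown pentagon

(moved 3.7; next 2.8)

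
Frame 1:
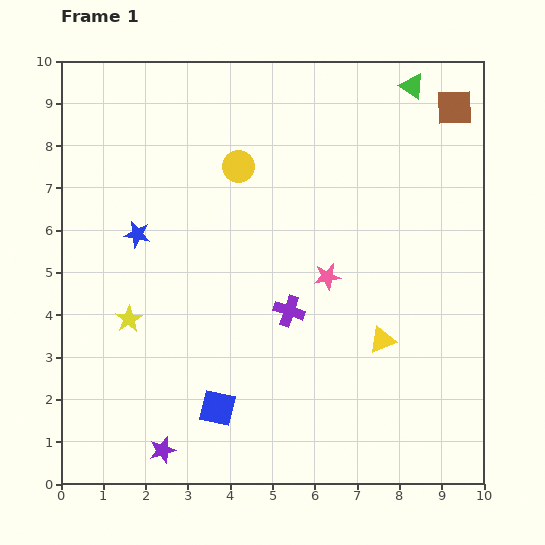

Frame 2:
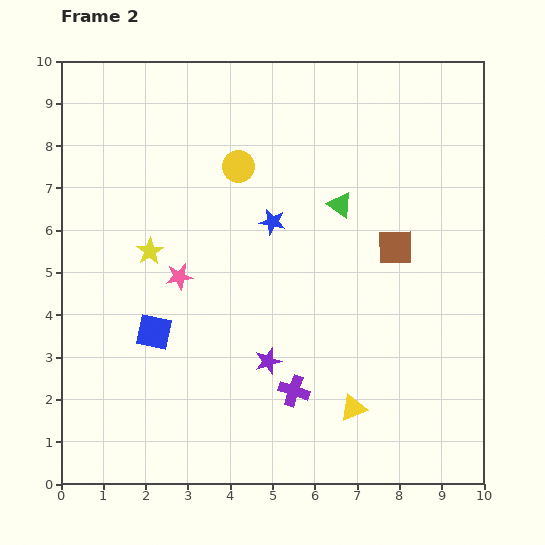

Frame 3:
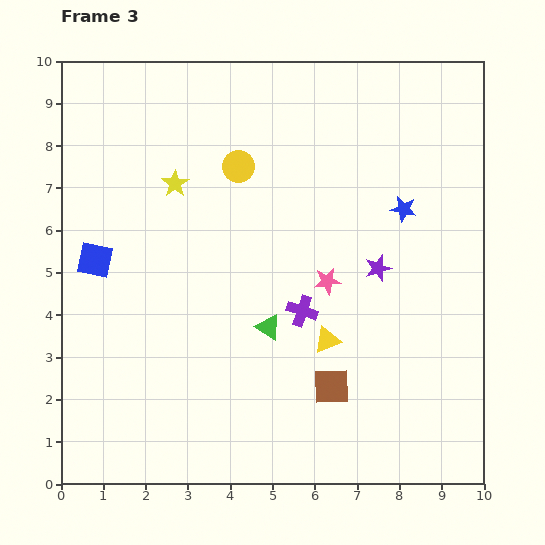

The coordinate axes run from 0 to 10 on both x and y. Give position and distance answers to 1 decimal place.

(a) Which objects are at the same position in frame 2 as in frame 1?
the yellow circle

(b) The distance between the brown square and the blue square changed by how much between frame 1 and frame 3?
-2.6

Distance in frame 1: 9.0. Distance in frame 3: 6.4.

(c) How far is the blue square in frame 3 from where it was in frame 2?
2.2

The blue square moved from (2.2, 3.6) to (0.8, 5.3), a distance of √(1.4² + 1.7²) ≈ 2.2.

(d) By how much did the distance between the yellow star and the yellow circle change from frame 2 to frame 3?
-1.3

Distance in frame 2: 2.9. Distance in frame 3: 1.6.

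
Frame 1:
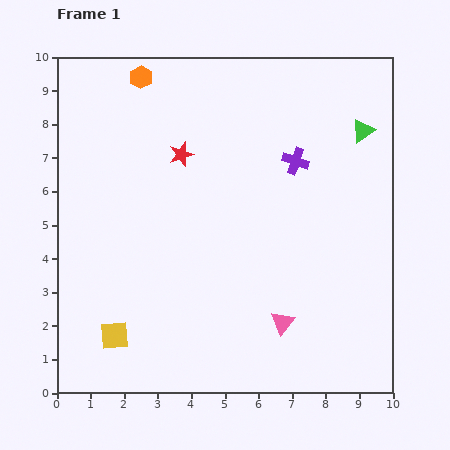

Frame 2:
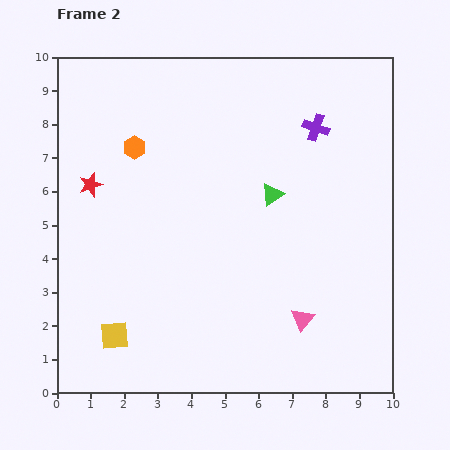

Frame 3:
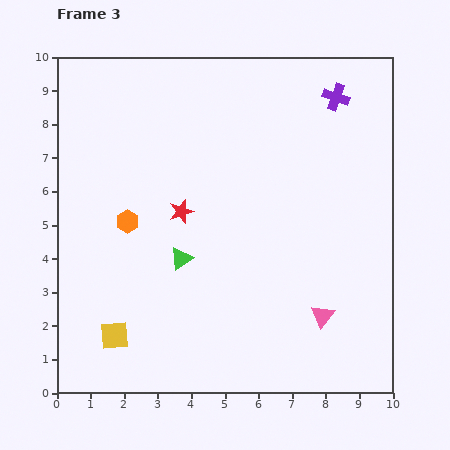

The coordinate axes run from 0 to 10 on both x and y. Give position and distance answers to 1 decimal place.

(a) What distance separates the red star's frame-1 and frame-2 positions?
2.8

The red star moved from (3.7, 7.1) to (1.0, 6.2), a distance of √(2.7² + 0.9²) ≈ 2.8.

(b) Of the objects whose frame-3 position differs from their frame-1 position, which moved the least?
the pink triangle

(moved 1.2)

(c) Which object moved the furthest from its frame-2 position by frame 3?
the green triangle

(moved 3.3; next 2.8)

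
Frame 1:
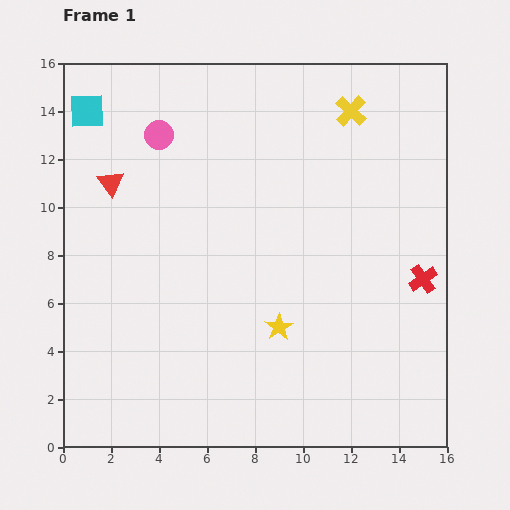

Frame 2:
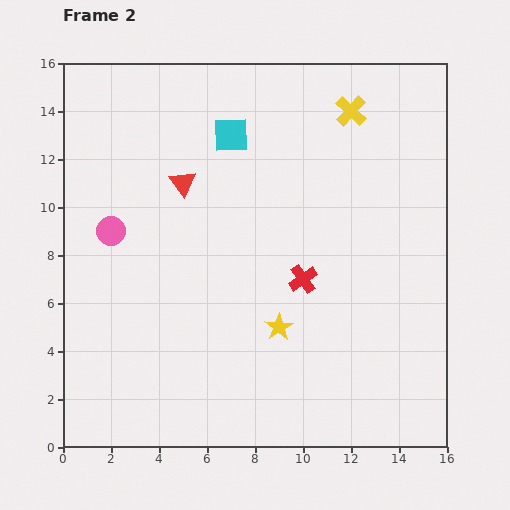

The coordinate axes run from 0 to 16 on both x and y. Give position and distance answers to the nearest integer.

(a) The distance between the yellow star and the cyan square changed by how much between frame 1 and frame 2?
-4

Distance in frame 1: 12. Distance in frame 2: 8.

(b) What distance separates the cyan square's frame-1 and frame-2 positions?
6

The cyan square moved from (1, 14) to (7, 13), a distance of √(6² + 1²) ≈ 6.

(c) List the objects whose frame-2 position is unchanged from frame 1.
the yellow cross, the yellow star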